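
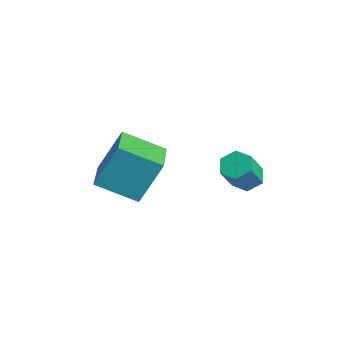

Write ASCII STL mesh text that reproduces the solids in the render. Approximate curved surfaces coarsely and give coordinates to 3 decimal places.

solid 
facet normal -0.319 0.485 -0.814
outer loop
vertex 4.224 3.895 -4.505
vertex 3.684 3.592 -4.474
vertex 3.754 4.133 -4.179
endloop
endfacet
facet normal 0.568 0.786 0.245
outer loop
vertex 4.224 3.895 -4.505
vertex 3.754 4.133 -4.179
vertex 4.675 3.212 -3.358
endloop
endfacet
facet normal 0.567 0.786 0.246
outer loop
vertex 4.675 3.212 -3.358
vertex 3.754 4.133 -4.179
vertex 4.205 3.449 -3.031
endloop
endfacet
facet normal 0.322 -0.485 0.813
outer loop
vertex 4.675 3.212 -3.358
vertex 4.205 3.449 -3.031
vertex 4.136 2.908 -3.326
endloop
endfacet
facet normal -0.321 0.485 -0.813
outer loop
vertex 3.754 4.133 -4.179
vertex 3.684 3.592 -4.474
vertex 3.214 3.829 -4.147
endloop
endfacet
facet normal -0.374 0.725 0.579
outer loop
vertex 3.754 4.133 -4.179
vertex 3.214 3.829 -4.147
vertex 4.205 3.449 -3.031
endloop
endfacet
facet normal -0.374 0.725 0.579
outer loop
vertex 4.205 3.449 -3.031
vertex 3.214 3.829 -4.147
vertex 3.665 3.146 -3.0
endloop
endfacet
facet normal 0.319 -0.485 0.814
outer loop
vertex 4.205 3.449 -3.031
vertex 3.665 3.146 -3.0
vertex 4.136 2.908 -3.326
endloop
endfacet
facet normal -0.322 0.485 -0.813
outer loop
vertex 3.214 3.829 -4.147
vertex 3.684 3.592 -4.474
vertex 3.145 3.288 -4.442
endloop
endfacet
facet normal -0.941 -0.062 0.333
outer loop
vertex 3.214 3.829 -4.147
vertex 3.145 3.288 -4.442
vertex 3.665 3.146 -3.0
endloop
endfacet
facet normal -0.941 -0.062 0.333
outer loop
vertex 3.665 3.146 -3.0
vertex 3.145 3.288 -4.442
vertex 3.596 2.605 -3.295
endloop
endfacet
facet normal 0.319 -0.485 0.814
outer loop
vertex 3.665 3.146 -3.0
vertex 3.596 2.605 -3.295
vertex 4.136 2.908 -3.326
endloop
endfacet
facet normal -0.322 0.485 -0.813
outer loop
vertex 3.145 3.288 -4.442
vertex 3.684 3.592 -4.474
vertex 3.615 3.051 -4.769
endloop
endfacet
facet normal -0.567 -0.786 -0.245
outer loop
vertex 3.145 3.288 -4.442
vertex 3.615 3.051 -4.769
vertex 3.596 2.605 -3.295
endloop
endfacet
facet normal -0.568 -0.786 -0.245
outer loop
vertex 3.596 2.605 -3.295
vertex 3.615 3.051 -4.769
vertex 4.066 2.367 -3.621
endloop
endfacet
facet normal 0.319 -0.485 0.814
outer loop
vertex 3.596 2.605 -3.295
vertex 4.066 2.367 -3.621
vertex 4.136 2.908 -3.326
endloop
endfacet
facet normal -0.319 0.485 -0.814
outer loop
vertex 3.615 3.051 -4.769
vertex 3.684 3.592 -4.474
vertex 4.155 3.354 -4.8
endloop
endfacet
facet normal 0.374 -0.725 -0.579
outer loop
vertex 3.615 3.051 -4.769
vertex 4.155 3.354 -4.8
vertex 4.066 2.367 -3.621
endloop
endfacet
facet normal 0.374 -0.725 -0.579
outer loop
vertex 4.066 2.367 -3.621
vertex 4.155 3.354 -4.8
vertex 4.606 2.671 -3.653
endloop
endfacet
facet normal 0.321 -0.485 0.813
outer loop
vertex 4.066 2.367 -3.621
vertex 4.606 2.671 -3.653
vertex 4.136 2.908 -3.326
endloop
endfacet
facet normal -0.319 0.485 -0.814
outer loop
vertex 4.155 3.354 -4.8
vertex 3.684 3.592 -4.474
vertex 4.224 3.895 -4.505
endloop
endfacet
facet normal 0.941 0.062 -0.333
outer loop
vertex 4.155 3.354 -4.8
vertex 4.224 3.895 -4.505
vertex 4.606 2.671 -3.653
endloop
endfacet
facet normal 0.941 0.062 -0.333
outer loop
vertex 4.606 2.671 -3.653
vertex 4.224 3.895 -4.505
vertex 4.675 3.212 -3.358
endloop
endfacet
facet normal 0.322 -0.485 0.813
outer loop
vertex 4.606 2.671 -3.653
vertex 4.675 3.212 -3.358
vertex 4.136 2.908 -3.326
endloop
endfacet
facet normal -0.493 -0.756 0.431
outer loop
vertex 2.518 -0.612 -2.48
vertex 1.155 0.117 -2.76
vertex 2.397 -1.467 -4.116
endloop
endfacet
facet normal 0.868 -0.464 0.178
outer loop
vertex 3.225 -0.197 -4.84
vertex 2.518 -0.612 -2.48
vertex 2.397 -1.467 -4.116
endloop
endfacet
facet normal -0.493 -0.756 0.431
outer loop
vertex 2.397 -1.467 -4.116
vertex 1.155 0.117 -2.76
vertex 1.034 -0.738 -4.396
endloop
endfacet
facet normal -0.065 -0.462 -0.885
outer loop
vertex 1.034 -0.738 -4.396
vertex 3.225 -0.197 -4.84
vertex 2.397 -1.467 -4.116
endloop
endfacet
facet normal 0.065 0.462 0.885
outer loop
vertex 2.518 -0.612 -2.48
vertex 1.983 1.387 -3.484
vertex 1.155 0.117 -2.76
endloop
endfacet
facet normal 0.868 -0.464 0.178
outer loop
vertex 3.346 0.658 -3.204
vertex 2.518 -0.612 -2.48
vertex 3.225 -0.197 -4.84
endloop
endfacet
facet normal 0.065 0.462 0.885
outer loop
vertex 3.346 0.658 -3.204
vertex 1.983 1.387 -3.484
vertex 2.518 -0.612 -2.48
endloop
endfacet
facet normal -0.868 0.464 -0.178
outer loop
vertex 1.155 0.117 -2.76
vertex 1.983 1.387 -3.484
vertex 1.034 -0.738 -4.396
endloop
endfacet
facet normal -0.065 -0.462 -0.885
outer loop
vertex 1.862 0.532 -5.12
vertex 3.225 -0.197 -4.84
vertex 1.034 -0.738 -4.396
endloop
endfacet
facet normal -0.868 0.464 -0.178
outer loop
vertex 1.034 -0.738 -4.396
vertex 1.983 1.387 -3.484
vertex 1.862 0.532 -5.12
endloop
endfacet
facet normal 0.493 0.756 -0.431
outer loop
vertex 1.862 0.532 -5.12
vertex 3.346 0.658 -3.204
vertex 3.225 -0.197 -4.84
endloop
endfacet
facet normal 0.493 0.756 -0.431
outer loop
vertex 1.983 1.387 -3.484
vertex 3.346 0.658 -3.204
vertex 1.862 0.532 -5.12
endloop
endfacet

endsolid


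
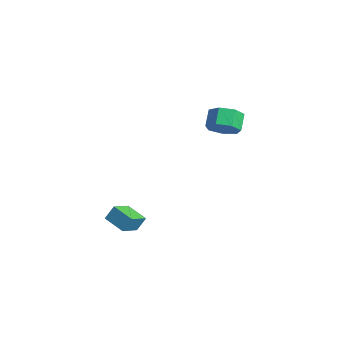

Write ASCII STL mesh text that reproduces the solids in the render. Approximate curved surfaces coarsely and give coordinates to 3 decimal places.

solid 
facet normal 0.562 -0.428 -0.707
outer loop
vertex -1.24 3.767 2.31
vertex -1.872 2.993 2.276
vertex -1.895 3.84 1.745
endloop
endfacet
facet normal 0.338 0.900 -0.276
outer loop
vertex -1.24 3.767 2.31
vertex -1.895 3.84 1.745
vertex -1.915 4.281 3.158
endloop
endfacet
facet normal 0.338 0.900 -0.276
outer loop
vertex -1.915 4.281 3.158
vertex -1.895 3.84 1.745
vertex -2.57 4.354 2.593
endloop
endfacet
facet normal -0.562 0.429 0.707
outer loop
vertex -1.915 4.281 3.158
vertex -2.57 4.354 2.593
vertex -2.548 3.507 3.124
endloop
endfacet
facet normal 0.563 -0.428 -0.707
outer loop
vertex -1.895 3.84 1.745
vertex -1.872 2.993 2.276
vertex -2.532 3.275 1.58
endloop
endfacet
facet normal -0.379 0.626 -0.681
outer loop
vertex -1.895 3.84 1.745
vertex -2.532 3.275 1.58
vertex -2.57 4.354 2.593
endloop
endfacet
facet normal -0.379 0.626 -0.681
outer loop
vertex -2.57 4.354 2.593
vertex -2.532 3.275 1.58
vertex -3.208 3.789 2.428
endloop
endfacet
facet normal -0.562 0.429 0.707
outer loop
vertex -2.57 4.354 2.593
vertex -3.208 3.789 2.428
vertex -2.548 3.507 3.124
endloop
endfacet
facet normal 0.562 -0.429 -0.707
outer loop
vertex -2.532 3.275 1.58
vertex -1.872 2.993 2.276
vertex -2.673 2.498 1.939
endloop
endfacet
facet normal -0.810 -0.118 -0.574
outer loop
vertex -2.532 3.275 1.58
vertex -2.673 2.498 1.939
vertex -3.208 3.789 2.428
endloop
endfacet
facet normal -0.811 -0.119 -0.573
outer loop
vertex -3.208 3.789 2.428
vertex -2.673 2.498 1.939
vertex -3.348 3.012 2.787
endloop
endfacet
facet normal -0.563 0.428 0.707
outer loop
vertex -3.208 3.789 2.428
vertex -3.348 3.012 2.787
vertex -2.548 3.507 3.124
endloop
endfacet
facet normal 0.562 -0.429 -0.707
outer loop
vertex -2.673 2.498 1.939
vertex -1.872 2.993 2.276
vertex -2.211 2.093 2.552
endloop
endfacet
facet normal -0.633 -0.774 -0.034
outer loop
vertex -2.673 2.498 1.939
vertex -2.211 2.093 2.552
vertex -3.348 3.012 2.787
endloop
endfacet
facet normal -0.633 -0.774 -0.034
outer loop
vertex -3.348 3.012 2.787
vertex -2.211 2.093 2.552
vertex -2.886 2.607 3.4
endloop
endfacet
facet normal -0.563 0.428 0.707
outer loop
vertex -3.348 3.012 2.787
vertex -2.886 2.607 3.4
vertex -2.548 3.507 3.124
endloop
endfacet
facet normal 0.563 -0.429 -0.707
outer loop
vertex -2.211 2.093 2.552
vertex -1.872 2.993 2.276
vertex -1.494 2.366 2.957
endloop
endfacet
facet normal 0.022 -0.847 0.531
outer loop
vertex -2.211 2.093 2.552
vertex -1.494 2.366 2.957
vertex -2.886 2.607 3.4
endloop
endfacet
facet normal 0.022 -0.847 0.531
outer loop
vertex -2.886 2.607 3.4
vertex -1.494 2.366 2.957
vertex -2.169 2.88 3.805
endloop
endfacet
facet normal -0.563 0.428 0.707
outer loop
vertex -2.886 2.607 3.4
vertex -2.169 2.88 3.805
vertex -2.548 3.507 3.124
endloop
endfacet
facet normal 0.563 -0.429 -0.707
outer loop
vertex -1.494 2.366 2.957
vertex -1.872 2.993 2.276
vertex -1.062 3.111 2.849
endloop
endfacet
facet normal 0.660 -0.282 0.696
outer loop
vertex -1.494 2.366 2.957
vertex -1.062 3.111 2.849
vertex -2.169 2.88 3.805
endloop
endfacet
facet normal 0.660 -0.283 0.696
outer loop
vertex -2.169 2.88 3.805
vertex -1.062 3.111 2.849
vertex -1.737 3.625 3.698
endloop
endfacet
facet normal -0.563 0.428 0.707
outer loop
vertex -2.169 2.88 3.805
vertex -1.737 3.625 3.698
vertex -2.548 3.507 3.124
endloop
endfacet
facet normal 0.563 -0.428 -0.707
outer loop
vertex -1.062 3.111 2.849
vertex -1.872 2.993 2.276
vertex -1.24 3.767 2.31
endloop
endfacet
facet normal 0.801 0.495 0.337
outer loop
vertex -1.062 3.111 2.849
vertex -1.24 3.767 2.31
vertex -1.737 3.625 3.698
endloop
endfacet
facet normal 0.801 0.495 0.337
outer loop
vertex -1.737 3.625 3.698
vertex -1.24 3.767 2.31
vertex -1.915 4.281 3.158
endloop
endfacet
facet normal -0.563 0.429 0.707
outer loop
vertex -1.737 3.625 3.698
vertex -1.915 4.281 3.158
vertex -2.548 3.507 3.124
endloop
endfacet
facet normal -0.482 0.791 -0.376
outer loop
vertex -0.774 -3.055 -1.815
vertex 0.423 -2.545 -2.274
vertex -0.894 -3.527 -2.654
endloop
endfacet
facet normal -0.867 -0.371 0.332
outer loop
vertex -0.243 -4.595 -2.146
vertex -0.774 -3.055 -1.815
vertex -0.894 -3.527 -2.654
endloop
endfacet
facet normal -0.482 0.791 -0.376
outer loop
vertex -0.894 -3.527 -2.654
vertex 0.423 -2.545 -2.274
vertex 0.303 -3.017 -3.113
endloop
endfacet
facet normal -0.124 -0.487 -0.865
outer loop
vertex 0.303 -3.017 -3.113
vertex -0.243 -4.595 -2.146
vertex -0.894 -3.527 -2.654
endloop
endfacet
facet normal 0.124 0.487 0.865
outer loop
vertex -0.774 -3.055 -1.815
vertex 1.074 -3.613 -1.766
vertex 0.423 -2.545 -2.274
endloop
endfacet
facet normal -0.867 -0.371 0.332
outer loop
vertex -0.123 -4.123 -1.307
vertex -0.774 -3.055 -1.815
vertex -0.243 -4.595 -2.146
endloop
endfacet
facet normal 0.124 0.487 0.865
outer loop
vertex -0.123 -4.123 -1.307
vertex 1.074 -3.613 -1.766
vertex -0.774 -3.055 -1.815
endloop
endfacet
facet normal 0.867 0.371 -0.332
outer loop
vertex 0.423 -2.545 -2.274
vertex 1.074 -3.613 -1.766
vertex 0.303 -3.017 -3.113
endloop
endfacet
facet normal -0.124 -0.487 -0.865
outer loop
vertex 0.954 -4.085 -2.605
vertex -0.243 -4.595 -2.146
vertex 0.303 -3.017 -3.113
endloop
endfacet
facet normal 0.867 0.371 -0.332
outer loop
vertex 0.303 -3.017 -3.113
vertex 1.074 -3.613 -1.766
vertex 0.954 -4.085 -2.605
endloop
endfacet
facet normal 0.482 -0.791 0.376
outer loop
vertex 0.954 -4.085 -2.605
vertex -0.123 -4.123 -1.307
vertex -0.243 -4.595 -2.146
endloop
endfacet
facet normal 0.482 -0.791 0.376
outer loop
vertex 1.074 -3.613 -1.766
vertex -0.123 -4.123 -1.307
vertex 0.954 -4.085 -2.605
endloop
endfacet

endsolid


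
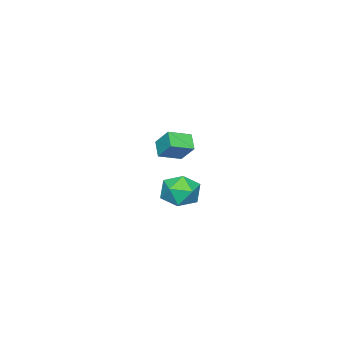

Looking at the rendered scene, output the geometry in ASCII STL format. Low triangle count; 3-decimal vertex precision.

solid 
facet normal -0.804 0.510 -0.307
outer loop
vertex -4.081 -3.358 -4.161
vertex -3.871 -2.368 -3.067
vertex -3.41 -2.723 -4.864
endloop
endfacet
facet normal -0.141 -0.664 -0.734
outer loop
vertex -2.229 -3.472 -4.413
vertex -4.081 -3.358 -4.161
vertex -3.41 -2.723 -4.864
endloop
endfacet
facet normal -0.804 0.509 -0.307
outer loop
vertex -3.41 -2.723 -4.864
vertex -3.871 -2.368 -3.067
vertex -3.201 -1.733 -3.77
endloop
endfacet
facet normal 0.578 0.547 -0.605
outer loop
vertex -3.201 -1.733 -3.77
vertex -2.229 -3.472 -4.413
vertex -3.41 -2.723 -4.864
endloop
endfacet
facet normal -0.578 -0.547 0.606
outer loop
vertex -4.081 -3.358 -4.161
vertex -2.69 -3.117 -2.616
vertex -3.871 -2.368 -3.067
endloop
endfacet
facet normal -0.141 -0.664 -0.734
outer loop
vertex -2.899 -4.107 -3.71
vertex -4.081 -3.358 -4.161
vertex -2.229 -3.472 -4.413
endloop
endfacet
facet normal -0.578 -0.547 0.606
outer loop
vertex -2.899 -4.107 -3.71
vertex -2.69 -3.117 -2.616
vertex -4.081 -3.358 -4.161
endloop
endfacet
facet normal 0.141 0.664 0.734
outer loop
vertex -3.871 -2.368 -3.067
vertex -2.69 -3.117 -2.616
vertex -3.201 -1.733 -3.77
endloop
endfacet
facet normal 0.578 0.547 -0.606
outer loop
vertex -2.019 -2.482 -3.319
vertex -2.229 -3.472 -4.413
vertex -3.201 -1.733 -3.77
endloop
endfacet
facet normal 0.141 0.664 0.734
outer loop
vertex -3.201 -1.733 -3.77
vertex -2.69 -3.117 -2.616
vertex -2.019 -2.482 -3.319
endloop
endfacet
facet normal 0.804 -0.509 0.306
outer loop
vertex -2.019 -2.482 -3.319
vertex -2.899 -4.107 -3.71
vertex -2.229 -3.472 -4.413
endloop
endfacet
facet normal 0.804 -0.509 0.307
outer loop
vertex -2.69 -3.117 -2.616
vertex -2.899 -4.107 -3.71
vertex -2.019 -2.482 -3.319
endloop
endfacet
facet normal 0.490 0.424 0.761
outer loop
vertex 4.13 2.989 -2.874
vertex 3.733 2.169 -2.161
vertex 4.734 2.015 -2.72
endloop
endfacet
facet normal 0.831 0.538 0.144
outer loop
vertex 4.13 2.989 -2.874
vertex 4.734 2.015 -2.72
vertex 4.625 2.466 -3.779
endloop
endfacet
facet normal 0.382 0.875 -0.297
outer loop
vertex 4.13 2.989 -2.874
vertex 4.625 2.466 -3.779
vertex 3.557 2.9 -3.875
endloop
endfacet
facet normal -0.235 0.971 0.048
outer loop
vertex 4.13 2.989 -2.874
vertex 3.557 2.9 -3.875
vertex 3.006 2.717 -2.874
endloop
endfacet
facet normal -0.167 0.692 0.702
outer loop
vertex 4.13 2.989 -2.874
vertex 3.006 2.717 -2.874
vertex 3.733 2.169 -2.161
endloop
endfacet
facet normal 0.985 -0.098 -0.143
outer loop
vertex 4.625 2.466 -3.779
vertex 4.734 2.015 -2.72
vertex 4.534 1.323 -3.626
endloop
endfacet
facet normal 0.435 -0.280 0.856
outer loop
vertex 4.734 2.015 -2.72
vertex 3.733 2.169 -2.161
vertex 3.983 1.14 -2.625
endloop
endfacet
facet normal -0.631 0.152 0.761
outer loop
vertex 3.733 2.169 -2.161
vertex 3.006 2.717 -2.874
vertex 2.915 1.574 -2.721
endloop
endfacet
facet normal -0.740 0.603 -0.297
outer loop
vertex 3.006 2.717 -2.874
vertex 3.557 2.9 -3.875
vertex 2.806 2.025 -3.78
endloop
endfacet
facet normal 0.259 0.449 -0.855
outer loop
vertex 3.557 2.9 -3.875
vertex 4.625 2.466 -3.779
vertex 3.807 1.871 -4.339
endloop
endfacet
facet normal 0.235 -0.971 -0.048
outer loop
vertex 3.41 1.051 -3.626
vertex 4.534 1.323 -3.626
vertex 3.983 1.14 -2.625
endloop
endfacet
facet normal -0.382 -0.875 0.297
outer loop
vertex 3.41 1.051 -3.626
vertex 3.983 1.14 -2.625
vertex 2.915 1.574 -2.721
endloop
endfacet
facet normal -0.831 -0.538 -0.144
outer loop
vertex 3.41 1.051 -3.626
vertex 2.915 1.574 -2.721
vertex 2.806 2.025 -3.78
endloop
endfacet
facet normal -0.490 -0.424 -0.761
outer loop
vertex 3.41 1.051 -3.626
vertex 2.806 2.025 -3.78
vertex 3.807 1.871 -4.339
endloop
endfacet
facet normal 0.167 -0.692 -0.702
outer loop
vertex 3.41 1.051 -3.626
vertex 3.807 1.871 -4.339
vertex 4.534 1.323 -3.626
endloop
endfacet
facet normal 0.740 -0.603 0.297
outer loop
vertex 3.983 1.14 -2.625
vertex 4.534 1.323 -3.626
vertex 4.734 2.015 -2.72
endloop
endfacet
facet normal -0.259 -0.449 0.855
outer loop
vertex 2.915 1.574 -2.721
vertex 3.983 1.14 -2.625
vertex 3.733 2.169 -2.161
endloop
endfacet
facet normal -0.985 0.098 0.143
outer loop
vertex 2.806 2.025 -3.78
vertex 2.915 1.574 -2.721
vertex 3.006 2.717 -2.874
endloop
endfacet
facet normal -0.435 0.280 -0.856
outer loop
vertex 3.807 1.871 -4.339
vertex 2.806 2.025 -3.78
vertex 3.557 2.9 -3.875
endloop
endfacet
facet normal 0.631 -0.152 -0.761
outer loop
vertex 4.534 1.323 -3.626
vertex 3.807 1.871 -4.339
vertex 4.625 2.466 -3.779
endloop
endfacet

endsolid


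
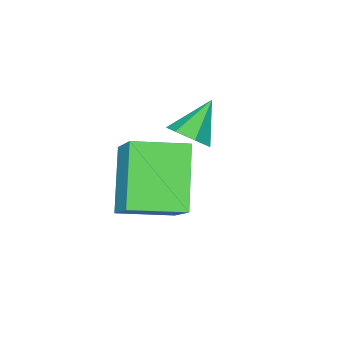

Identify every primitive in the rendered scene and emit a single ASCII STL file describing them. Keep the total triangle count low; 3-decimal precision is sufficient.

solid 
facet normal 0.740 0.272 -0.616
outer loop
vertex 0.101 2.152 -1.535
vertex -0.264 2.641 -1.758
vertex 0.152 2.641 -1.258
endloop
endfacet
facet normal 0.293 -0.494 0.818
outer loop
vertex 0.101 2.152 -1.535
vertex 0.152 2.641 -1.258
vertex -1.196 2.299 -0.982
endloop
endfacet
facet normal 0.740 0.272 -0.615
outer loop
vertex 0.152 2.641 -1.258
vertex -0.264 2.641 -1.758
vertex -0.111 3.13 -1.358
endloop
endfacet
facet normal 0.129 0.265 0.956
outer loop
vertex 0.152 2.641 -1.258
vertex -0.111 3.13 -1.358
vertex -1.196 2.299 -0.982
endloop
endfacet
facet normal 0.740 0.272 -0.615
outer loop
vertex -0.111 3.13 -1.358
vertex -0.264 2.641 -1.758
vertex -0.489 3.251 -1.759
endloop
endfacet
facet normal -0.367 0.736 0.568
outer loop
vertex -0.111 3.13 -1.358
vertex -0.489 3.251 -1.759
vertex -1.196 2.299 -0.982
endloop
endfacet
facet normal 0.739 0.272 -0.616
outer loop
vertex -0.489 3.251 -1.759
vertex -0.264 2.641 -1.758
vertex -0.698 2.913 -2.159
endloop
endfacet
facet normal -0.821 0.568 -0.051
outer loop
vertex -0.489 3.251 -1.759
vertex -0.698 2.913 -2.159
vertex -1.196 2.299 -0.982
endloop
endfacet
facet normal 0.739 0.272 -0.616
outer loop
vertex -0.698 2.913 -2.159
vertex -0.264 2.641 -1.758
vertex -0.58 2.37 -2.257
endloop
endfacet
facet normal -0.892 -0.115 -0.437
outer loop
vertex -0.698 2.913 -2.159
vertex -0.58 2.37 -2.257
vertex -1.196 2.299 -0.982
endloop
endfacet
facet normal 0.739 0.272 -0.616
outer loop
vertex -0.58 2.37 -2.257
vertex -0.264 2.641 -1.758
vertex -0.224 2.032 -1.979
endloop
endfacet
facet normal -0.525 -0.798 -0.298
outer loop
vertex -0.58 2.37 -2.257
vertex -0.224 2.032 -1.979
vertex -1.196 2.299 -0.982
endloop
endfacet
facet normal 0.740 0.272 -0.615
outer loop
vertex -0.224 2.032 -1.979
vertex -0.264 2.641 -1.758
vertex 0.101 2.152 -1.535
endloop
endfacet
facet normal 0.001 -0.966 0.260
outer loop
vertex -0.224 2.032 -1.979
vertex 0.101 2.152 -1.535
vertex -1.196 2.299 -0.982
endloop
endfacet
facet normal -0.858 0.493 -0.144
outer loop
vertex 0.259 2.903 -1.734
vertex 0.729 4.205 -0.076
vertex 1.144 4.095 -2.921
endloop
endfacet
facet normal -0.217 -0.603 -0.768
outer loop
vertex 2.431 3.355 -2.704
vertex 0.259 2.903 -1.734
vertex 1.144 4.095 -2.921
endloop
endfacet
facet normal -0.858 0.493 -0.144
outer loop
vertex 1.144 4.095 -2.921
vertex 0.729 4.205 -0.076
vertex 1.614 5.397 -1.262
endloop
endfacet
facet normal 0.466 0.627 -0.624
outer loop
vertex 1.614 5.397 -1.262
vertex 2.431 3.355 -2.704
vertex 1.144 4.095 -2.921
endloop
endfacet
facet normal -0.466 -0.627 0.624
outer loop
vertex 0.259 2.903 -1.734
vertex 2.016 3.465 0.141
vertex 0.729 4.205 -0.076
endloop
endfacet
facet normal -0.218 -0.603 -0.768
outer loop
vertex 1.546 2.163 -1.518
vertex 0.259 2.903 -1.734
vertex 2.431 3.355 -2.704
endloop
endfacet
facet normal -0.466 -0.627 0.624
outer loop
vertex 1.546 2.163 -1.518
vertex 2.016 3.465 0.141
vertex 0.259 2.903 -1.734
endloop
endfacet
facet normal 0.217 0.603 0.768
outer loop
vertex 0.729 4.205 -0.076
vertex 2.016 3.465 0.141
vertex 1.614 5.397 -1.262
endloop
endfacet
facet normal 0.465 0.627 -0.624
outer loop
vertex 2.901 4.657 -1.046
vertex 2.431 3.355 -2.704
vertex 1.614 5.397 -1.262
endloop
endfacet
facet normal 0.218 0.603 0.768
outer loop
vertex 1.614 5.397 -1.262
vertex 2.016 3.465 0.141
vertex 2.901 4.657 -1.046
endloop
endfacet
facet normal 0.858 -0.493 0.144
outer loop
vertex 2.901 4.657 -1.046
vertex 1.546 2.163 -1.518
vertex 2.431 3.355 -2.704
endloop
endfacet
facet normal 0.858 -0.493 0.144
outer loop
vertex 2.016 3.465 0.141
vertex 1.546 2.163 -1.518
vertex 2.901 4.657 -1.046
endloop
endfacet

endsolid


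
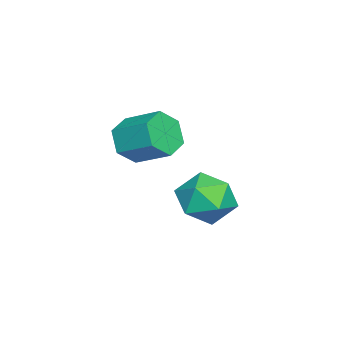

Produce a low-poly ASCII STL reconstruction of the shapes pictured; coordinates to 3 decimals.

solid 
facet normal -0.880 -0.193 0.434
outer loop
vertex -0.866 3.281 -3.619
vertex -0.81 2.507 -3.849
vertex -0.509 2.74 -3.135
endloop
endfacet
facet normal -0.539 0.336 0.773
outer loop
vertex -0.866 3.281 -3.619
vertex -0.509 2.74 -3.135
vertex -0.184 3.475 -3.228
endloop
endfacet
facet normal -0.417 0.857 0.302
outer loop
vertex -0.866 3.281 -3.619
vertex -0.184 3.475 -3.228
vertex -0.286 3.697 -4.0
endloop
endfacet
facet normal -0.683 0.653 -0.328
outer loop
vertex -0.866 3.281 -3.619
vertex -0.286 3.697 -4.0
vertex -0.673 3.099 -4.384
endloop
endfacet
facet normal -0.969 0.003 -0.245
outer loop
vertex -0.866 3.281 -3.619
vertex -0.673 3.099 -4.384
vertex -0.81 2.507 -3.849
endloop
endfacet
facet normal 0.092 0.085 0.992
outer loop
vertex -0.184 3.475 -3.228
vertex -0.509 2.74 -3.135
vertex 0.293 2.821 -3.216
endloop
endfacet
facet normal -0.460 -0.769 0.445
outer loop
vertex -0.509 2.74 -3.135
vertex -0.81 2.507 -3.849
vertex -0.094 2.223 -3.6
endloop
endfacet
facet normal -0.604 -0.453 -0.656
outer loop
vertex -0.81 2.507 -3.849
vertex -0.673 3.099 -4.384
vertex -0.196 2.445 -4.372
endloop
endfacet
facet normal -0.140 0.598 -0.789
outer loop
vertex -0.673 3.099 -4.384
vertex -0.286 3.697 -4.0
vertex 0.129 3.18 -4.465
endloop
endfacet
facet normal 0.289 0.930 0.229
outer loop
vertex -0.286 3.697 -4.0
vertex -0.184 3.475 -3.228
vertex 0.43 3.413 -3.751
endloop
endfacet
facet normal 0.683 -0.653 0.328
outer loop
vertex 0.486 2.639 -3.981
vertex 0.293 2.821 -3.216
vertex -0.094 2.223 -3.6
endloop
endfacet
facet normal 0.417 -0.857 -0.302
outer loop
vertex 0.486 2.639 -3.981
vertex -0.094 2.223 -3.6
vertex -0.196 2.445 -4.372
endloop
endfacet
facet normal 0.539 -0.336 -0.773
outer loop
vertex 0.486 2.639 -3.981
vertex -0.196 2.445 -4.372
vertex 0.129 3.18 -4.465
endloop
endfacet
facet normal 0.880 0.193 -0.434
outer loop
vertex 0.486 2.639 -3.981
vertex 0.129 3.18 -4.465
vertex 0.43 3.413 -3.751
endloop
endfacet
facet normal 0.969 -0.003 0.245
outer loop
vertex 0.486 2.639 -3.981
vertex 0.43 3.413 -3.751
vertex 0.293 2.821 -3.216
endloop
endfacet
facet normal 0.140 -0.598 0.789
outer loop
vertex -0.094 2.223 -3.6
vertex 0.293 2.821 -3.216
vertex -0.509 2.74 -3.135
endloop
endfacet
facet normal -0.289 -0.930 -0.229
outer loop
vertex -0.196 2.445 -4.372
vertex -0.094 2.223 -3.6
vertex -0.81 2.507 -3.849
endloop
endfacet
facet normal -0.092 -0.085 -0.992
outer loop
vertex 0.129 3.18 -4.465
vertex -0.196 2.445 -4.372
vertex -0.673 3.099 -4.384
endloop
endfacet
facet normal 0.460 0.769 -0.445
outer loop
vertex 0.43 3.413 -3.751
vertex 0.129 3.18 -4.465
vertex -0.286 3.697 -4.0
endloop
endfacet
facet normal 0.604 0.453 0.656
outer loop
vertex 0.293 2.821 -3.216
vertex 0.43 3.413 -3.751
vertex -0.184 3.475 -3.228
endloop
endfacet
facet normal -0.261 -0.847 -0.464
outer loop
vertex 0.93 1.609 -2.227
vertex 0.643 1.405 -1.693
vertex 0.313 1.743 -2.125
endloop
endfacet
facet normal -0.038 0.488 -0.872
outer loop
vertex 0.93 1.609 -2.227
vertex 0.313 1.743 -2.125
vertex 1.205 2.498 -1.741
endloop
endfacet
facet normal -0.037 0.488 -0.872
outer loop
vertex 1.205 2.498 -1.741
vertex 0.313 1.743 -2.125
vertex 0.587 2.633 -1.639
endloop
endfacet
facet normal 0.261 0.847 0.463
outer loop
vertex 1.205 2.498 -1.741
vertex 0.587 2.633 -1.639
vertex 0.917 2.295 -1.207
endloop
endfacet
facet normal -0.262 -0.847 -0.463
outer loop
vertex 0.313 1.743 -2.125
vertex 0.643 1.405 -1.693
vertex 0.026 1.54 -1.591
endloop
endfacet
facet normal -0.855 0.426 -0.298
outer loop
vertex 0.313 1.743 -2.125
vertex 0.026 1.54 -1.591
vertex 0.587 2.633 -1.639
endloop
endfacet
facet normal -0.855 0.426 -0.297
outer loop
vertex 0.587 2.633 -1.639
vertex 0.026 1.54 -1.591
vertex 0.3 2.429 -1.105
endloop
endfacet
facet normal 0.261 0.847 0.464
outer loop
vertex 0.587 2.633 -1.639
vertex 0.3 2.429 -1.105
vertex 0.917 2.295 -1.207
endloop
endfacet
facet normal -0.262 -0.847 -0.463
outer loop
vertex 0.026 1.54 -1.591
vertex 0.643 1.405 -1.693
vertex 0.355 1.202 -1.159
endloop
endfacet
facet normal -0.817 -0.062 0.574
outer loop
vertex 0.026 1.54 -1.591
vertex 0.355 1.202 -1.159
vertex 0.3 2.429 -1.105
endloop
endfacet
facet normal -0.816 -0.062 0.575
outer loop
vertex 0.3 2.429 -1.105
vertex 0.355 1.202 -1.159
vertex 0.63 2.091 -0.673
endloop
endfacet
facet normal 0.261 0.847 0.464
outer loop
vertex 0.3 2.429 -1.105
vertex 0.63 2.091 -0.673
vertex 0.917 2.295 -1.207
endloop
endfacet
facet normal -0.261 -0.847 -0.463
outer loop
vertex 0.355 1.202 -1.159
vertex 0.643 1.405 -1.693
vertex 0.973 1.067 -1.261
endloop
endfacet
facet normal 0.037 -0.488 0.872
outer loop
vertex 0.355 1.202 -1.159
vertex 0.973 1.067 -1.261
vertex 0.63 2.091 -0.673
endloop
endfacet
facet normal 0.038 -0.488 0.872
outer loop
vertex 0.63 2.091 -0.673
vertex 0.973 1.067 -1.261
vertex 1.247 1.957 -0.775
endloop
endfacet
facet normal 0.261 0.847 0.464
outer loop
vertex 0.63 2.091 -0.673
vertex 1.247 1.957 -0.775
vertex 0.917 2.295 -1.207
endloop
endfacet
facet normal -0.261 -0.847 -0.464
outer loop
vertex 0.973 1.067 -1.261
vertex 0.643 1.405 -1.693
vertex 1.26 1.271 -1.795
endloop
endfacet
facet normal 0.855 -0.425 0.297
outer loop
vertex 0.973 1.067 -1.261
vertex 1.26 1.271 -1.795
vertex 1.247 1.957 -0.775
endloop
endfacet
facet normal 0.855 -0.426 0.297
outer loop
vertex 1.247 1.957 -0.775
vertex 1.26 1.271 -1.795
vertex 1.534 2.16 -1.309
endloop
endfacet
facet normal 0.262 0.847 0.463
outer loop
vertex 1.247 1.957 -0.775
vertex 1.534 2.16 -1.309
vertex 0.917 2.295 -1.207
endloop
endfacet
facet normal -0.261 -0.847 -0.464
outer loop
vertex 1.26 1.271 -1.795
vertex 0.643 1.405 -1.693
vertex 0.93 1.609 -2.227
endloop
endfacet
facet normal 0.816 0.063 -0.574
outer loop
vertex 1.26 1.271 -1.795
vertex 0.93 1.609 -2.227
vertex 1.534 2.16 -1.309
endloop
endfacet
facet normal 0.817 0.061 -0.574
outer loop
vertex 1.534 2.16 -1.309
vertex 0.93 1.609 -2.227
vertex 1.205 2.498 -1.741
endloop
endfacet
facet normal 0.262 0.847 0.463
outer loop
vertex 1.534 2.16 -1.309
vertex 1.205 2.498 -1.741
vertex 0.917 2.295 -1.207
endloop
endfacet

endsolid


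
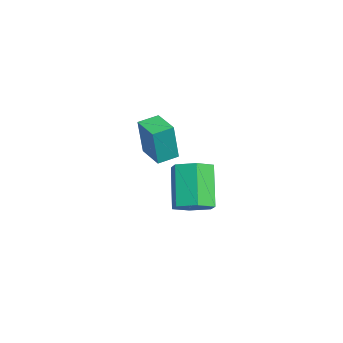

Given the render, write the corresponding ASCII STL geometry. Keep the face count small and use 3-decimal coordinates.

solid 
facet normal 0.630 -0.045 -0.776
outer loop
vertex 5.341 1.053 1.732
vertex 4.62 0.961 1.152
vertex 4.941 1.808 1.363
endloop
endfacet
facet normal 0.648 0.583 0.491
outer loop
vertex 5.341 1.053 1.732
vertex 4.941 1.808 1.363
vertex 3.982 1.152 3.408
endloop
endfacet
facet normal 0.647 0.584 0.491
outer loop
vertex 3.982 1.152 3.408
vertex 4.941 1.808 1.363
vertex 3.581 1.906 3.039
endloop
endfacet
facet normal -0.629 0.045 0.776
outer loop
vertex 3.982 1.152 3.408
vertex 3.581 1.906 3.039
vertex 3.26 1.059 2.828
endloop
endfacet
facet normal 0.630 -0.045 -0.776
outer loop
vertex 4.941 1.808 1.363
vertex 4.62 0.961 1.152
vertex 4.22 1.715 0.783
endloop
endfacet
facet normal -0.049 0.994 -0.098
outer loop
vertex 4.941 1.808 1.363
vertex 4.22 1.715 0.783
vertex 3.581 1.906 3.039
endloop
endfacet
facet normal -0.049 0.994 -0.098
outer loop
vertex 3.581 1.906 3.039
vertex 4.22 1.715 0.783
vertex 2.86 1.813 2.459
endloop
endfacet
facet normal -0.630 0.045 0.776
outer loop
vertex 3.581 1.906 3.039
vertex 2.86 1.813 2.459
vertex 3.26 1.059 2.828
endloop
endfacet
facet normal 0.629 -0.046 -0.776
outer loop
vertex 4.22 1.715 0.783
vertex 4.62 0.961 1.152
vertex 3.898 0.868 0.572
endloop
endfacet
facet normal -0.696 0.411 -0.589
outer loop
vertex 4.22 1.715 0.783
vertex 3.898 0.868 0.572
vertex 2.86 1.813 2.459
endloop
endfacet
facet normal -0.696 0.411 -0.589
outer loop
vertex 2.86 1.813 2.459
vertex 3.898 0.868 0.572
vertex 2.539 0.967 2.248
endloop
endfacet
facet normal -0.630 0.045 0.776
outer loop
vertex 2.86 1.813 2.459
vertex 2.539 0.967 2.248
vertex 3.26 1.059 2.828
endloop
endfacet
facet normal 0.629 -0.045 -0.776
outer loop
vertex 3.898 0.868 0.572
vertex 4.62 0.961 1.152
vertex 4.299 0.114 0.941
endloop
endfacet
facet normal -0.647 -0.584 -0.490
outer loop
vertex 3.898 0.868 0.572
vertex 4.299 0.114 0.941
vertex 2.539 0.967 2.248
endloop
endfacet
facet normal -0.647 -0.583 -0.491
outer loop
vertex 2.539 0.967 2.248
vertex 4.299 0.114 0.941
vertex 2.939 0.212 2.617
endloop
endfacet
facet normal -0.630 0.045 0.776
outer loop
vertex 2.539 0.967 2.248
vertex 2.939 0.212 2.617
vertex 3.26 1.059 2.828
endloop
endfacet
facet normal 0.630 -0.045 -0.776
outer loop
vertex 4.299 0.114 0.941
vertex 4.62 0.961 1.152
vertex 5.02 0.207 1.521
endloop
endfacet
facet normal 0.049 -0.994 0.098
outer loop
vertex 4.299 0.114 0.941
vertex 5.02 0.207 1.521
vertex 2.939 0.212 2.617
endloop
endfacet
facet normal 0.049 -0.994 0.098
outer loop
vertex 2.939 0.212 2.617
vertex 5.02 0.207 1.521
vertex 3.66 0.305 3.197
endloop
endfacet
facet normal -0.630 0.045 0.776
outer loop
vertex 2.939 0.212 2.617
vertex 3.66 0.305 3.197
vertex 3.26 1.059 2.828
endloop
endfacet
facet normal 0.630 -0.045 -0.776
outer loop
vertex 5.02 0.207 1.521
vertex 4.62 0.961 1.152
vertex 5.341 1.053 1.732
endloop
endfacet
facet normal 0.696 -0.411 0.589
outer loop
vertex 5.02 0.207 1.521
vertex 5.341 1.053 1.732
vertex 3.66 0.305 3.197
endloop
endfacet
facet normal 0.696 -0.411 0.589
outer loop
vertex 3.66 0.305 3.197
vertex 5.341 1.053 1.732
vertex 3.982 1.152 3.408
endloop
endfacet
facet normal -0.629 0.046 0.776
outer loop
vertex 3.66 0.305 3.197
vertex 3.982 1.152 3.408
vertex 3.26 1.059 2.828
endloop
endfacet
facet normal -0.919 -0.385 0.081
outer loop
vertex -1.027 -0.83 3.277
vertex -1.406 0.111 3.45
vertex -1.302 -0.583 1.322
endloop
endfacet
facet normal 0.369 -0.914 -0.167
outer loop
vertex -0.034 -0.051 1.21
vertex -1.027 -0.83 3.277
vertex -1.302 -0.583 1.322
endloop
endfacet
facet normal -0.919 -0.386 0.081
outer loop
vertex -1.302 -0.583 1.322
vertex -1.406 0.111 3.45
vertex -1.682 0.359 1.495
endloop
endfacet
facet normal -0.139 0.124 -0.982
outer loop
vertex -1.682 0.359 1.495
vertex -0.034 -0.051 1.21
vertex -1.302 -0.583 1.322
endloop
endfacet
facet normal 0.139 -0.125 0.982
outer loop
vertex -1.027 -0.83 3.277
vertex -0.138 0.643 3.338
vertex -1.406 0.111 3.45
endloop
endfacet
facet normal 0.368 -0.915 -0.168
outer loop
vertex 0.242 -0.299 3.165
vertex -1.027 -0.83 3.277
vertex -0.034 -0.051 1.21
endloop
endfacet
facet normal 0.139 -0.124 0.982
outer loop
vertex 0.242 -0.299 3.165
vertex -0.138 0.643 3.338
vertex -1.027 -0.83 3.277
endloop
endfacet
facet normal -0.369 0.914 0.168
outer loop
vertex -1.406 0.111 3.45
vertex -0.138 0.643 3.338
vertex -1.682 0.359 1.495
endloop
endfacet
facet normal -0.139 0.125 -0.982
outer loop
vertex -0.413 0.89 1.383
vertex -0.034 -0.051 1.21
vertex -1.682 0.359 1.495
endloop
endfacet
facet normal -0.368 0.915 0.167
outer loop
vertex -1.682 0.359 1.495
vertex -0.138 0.643 3.338
vertex -0.413 0.89 1.383
endloop
endfacet
facet normal 0.919 0.385 -0.081
outer loop
vertex -0.413 0.89 1.383
vertex 0.242 -0.299 3.165
vertex -0.034 -0.051 1.21
endloop
endfacet
facet normal 0.919 0.386 -0.081
outer loop
vertex -0.138 0.643 3.338
vertex 0.242 -0.299 3.165
vertex -0.413 0.89 1.383
endloop
endfacet

endsolid


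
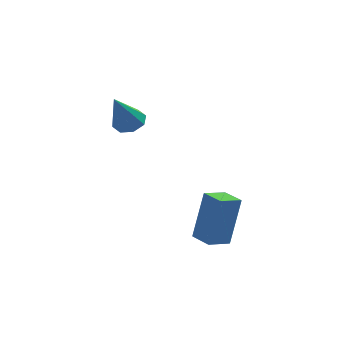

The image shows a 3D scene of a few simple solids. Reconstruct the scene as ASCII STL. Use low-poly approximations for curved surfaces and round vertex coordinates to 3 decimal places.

solid 
facet normal -0.807 -0.520 0.282
outer loop
vertex 1.562 -0.041 -2.541
vertex 1.057 0.715 -2.592
vertex 1.162 -0.433 -4.409
endloop
endfacet
facet normal 0.555 -0.830 0.055
outer loop
vertex 1.903 0.045 -4.668
vertex 1.562 -0.041 -2.541
vertex 1.162 -0.433 -4.409
endloop
endfacet
facet normal -0.806 -0.520 0.282
outer loop
vertex 1.162 -0.433 -4.409
vertex 1.057 0.715 -2.592
vertex 0.657 0.322 -4.459
endloop
endfacet
facet normal -0.205 -0.201 -0.958
outer loop
vertex 0.657 0.322 -4.459
vertex 1.903 0.045 -4.668
vertex 1.162 -0.433 -4.409
endloop
endfacet
facet normal 0.205 0.201 0.958
outer loop
vertex 1.562 -0.041 -2.541
vertex 1.798 1.193 -2.851
vertex 1.057 0.715 -2.592
endloop
endfacet
facet normal 0.556 -0.830 0.056
outer loop
vertex 2.303 0.438 -2.801
vertex 1.562 -0.041 -2.541
vertex 1.903 0.045 -4.668
endloop
endfacet
facet normal 0.206 0.201 0.958
outer loop
vertex 2.303 0.438 -2.801
vertex 1.798 1.193 -2.851
vertex 1.562 -0.041 -2.541
endloop
endfacet
facet normal -0.555 0.830 -0.056
outer loop
vertex 1.057 0.715 -2.592
vertex 1.798 1.193 -2.851
vertex 0.657 0.322 -4.459
endloop
endfacet
facet normal -0.206 -0.202 -0.958
outer loop
vertex 1.398 0.801 -4.719
vertex 1.903 0.045 -4.668
vertex 0.657 0.322 -4.459
endloop
endfacet
facet normal -0.556 0.830 -0.055
outer loop
vertex 0.657 0.322 -4.459
vertex 1.798 1.193 -2.851
vertex 1.398 0.801 -4.719
endloop
endfacet
facet normal 0.806 0.520 -0.282
outer loop
vertex 1.398 0.801 -4.719
vertex 2.303 0.438 -2.801
vertex 1.903 0.045 -4.668
endloop
endfacet
facet normal 0.806 0.520 -0.282
outer loop
vertex 1.798 1.193 -2.851
vertex 2.303 0.438 -2.801
vertex 1.398 0.801 -4.719
endloop
endfacet
facet normal 0.307 0.405 -0.861
outer loop
vertex -1.09 3.769 -0.134
vertex -1.404 3.326 -0.454
vertex -1.543 3.9 -0.234
endloop
endfacet
facet normal 0.040 0.689 0.723
outer loop
vertex -1.09 3.769 -0.134
vertex -1.543 3.9 -0.234
vertex -1.916 2.654 0.974
endloop
endfacet
facet normal 0.309 0.405 -0.861
outer loop
vertex -1.543 3.9 -0.234
vertex -1.404 3.326 -0.454
vertex -1.915 3.695 -0.464
endloop
endfacet
facet normal -0.629 0.630 0.456
outer loop
vertex -1.543 3.9 -0.234
vertex -1.915 3.695 -0.464
vertex -1.916 2.654 0.974
endloop
endfacet
facet normal 0.309 0.405 -0.860
outer loop
vertex -1.915 3.695 -0.464
vertex -1.404 3.326 -0.454
vertex -1.987 3.274 -0.688
endloop
endfacet
facet normal -0.989 0.122 0.088
outer loop
vertex -1.915 3.695 -0.464
vertex -1.987 3.274 -0.688
vertex -1.916 2.654 0.974
endloop
endfacet
facet normal 0.309 0.405 -0.860
outer loop
vertex -1.987 3.274 -0.688
vertex -1.404 3.326 -0.454
vertex -1.718 2.884 -0.775
endloop
endfacet
facet normal -0.829 -0.535 -0.164
outer loop
vertex -1.987 3.274 -0.688
vertex -1.718 2.884 -0.775
vertex -1.916 2.654 0.974
endloop
endfacet
facet normal 0.307 0.406 -0.860
outer loop
vertex -1.718 2.884 -0.775
vertex -1.404 3.326 -0.454
vertex -1.265 2.753 -0.675
endloop
endfacet
facet normal -0.243 -0.958 -0.153
outer loop
vertex -1.718 2.884 -0.775
vertex -1.265 2.753 -0.675
vertex -1.916 2.654 0.974
endloop
endfacet
facet normal 0.308 0.406 -0.860
outer loop
vertex -1.265 2.753 -0.675
vertex -1.404 3.326 -0.454
vertex -0.893 2.958 -0.445
endloop
endfacet
facet normal 0.425 -0.898 0.114
outer loop
vertex -1.265 2.753 -0.675
vertex -0.893 2.958 -0.445
vertex -1.916 2.654 0.974
endloop
endfacet
facet normal 0.308 0.406 -0.860
outer loop
vertex -0.893 2.958 -0.445
vertex -1.404 3.326 -0.454
vertex -0.821 3.378 -0.221
endloop
endfacet
facet normal 0.784 -0.391 0.482
outer loop
vertex -0.893 2.958 -0.445
vertex -0.821 3.378 -0.221
vertex -1.916 2.654 0.974
endloop
endfacet
facet normal 0.308 0.404 -0.861
outer loop
vertex -0.821 3.378 -0.221
vertex -1.404 3.326 -0.454
vertex -1.09 3.769 -0.134
endloop
endfacet
facet normal 0.625 0.267 0.734
outer loop
vertex -0.821 3.378 -0.221
vertex -1.09 3.769 -0.134
vertex -1.916 2.654 0.974
endloop
endfacet

endsolid


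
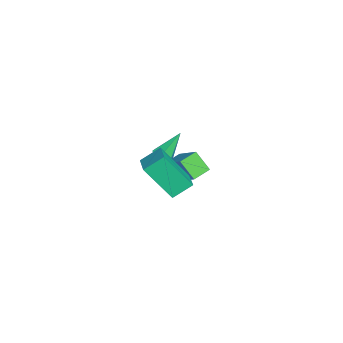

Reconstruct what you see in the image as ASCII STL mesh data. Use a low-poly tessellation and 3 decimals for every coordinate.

solid 
facet normal -0.694 -0.418 -0.586
outer loop
vertex -4.142 2.692 -1.183
vertex -4.8 3.447 -0.942
vertex -3.72 3.374 -2.168
endloop
endfacet
facet normal 0.639 -0.733 -0.234
outer loop
vertex -2.36 4.193 -1.018
vertex -4.142 2.692 -1.183
vertex -3.72 3.374 -2.168
endloop
endfacet
facet normal -0.694 -0.418 -0.586
outer loop
vertex -3.72 3.374 -2.168
vertex -4.8 3.447 -0.942
vertex -4.378 4.129 -1.927
endloop
endfacet
facet normal 0.332 0.537 -0.775
outer loop
vertex -4.378 4.129 -1.927
vertex -2.36 4.193 -1.018
vertex -3.72 3.374 -2.168
endloop
endfacet
facet normal -0.332 -0.537 0.775
outer loop
vertex -4.142 2.692 -1.183
vertex -3.44 4.266 0.208
vertex -4.8 3.447 -0.942
endloop
endfacet
facet normal 0.639 -0.733 -0.234
outer loop
vertex -2.782 3.511 -0.033
vertex -4.142 2.692 -1.183
vertex -2.36 4.193 -1.018
endloop
endfacet
facet normal -0.332 -0.537 0.775
outer loop
vertex -2.782 3.511 -0.033
vertex -3.44 4.266 0.208
vertex -4.142 2.692 -1.183
endloop
endfacet
facet normal -0.639 0.733 0.234
outer loop
vertex -4.8 3.447 -0.942
vertex -3.44 4.266 0.208
vertex -4.378 4.129 -1.927
endloop
endfacet
facet normal 0.332 0.537 -0.775
outer loop
vertex -3.018 4.948 -0.777
vertex -2.36 4.193 -1.018
vertex -4.378 4.129 -1.927
endloop
endfacet
facet normal -0.639 0.733 0.234
outer loop
vertex -4.378 4.129 -1.927
vertex -3.44 4.266 0.208
vertex -3.018 4.948 -0.777
endloop
endfacet
facet normal 0.694 0.418 0.586
outer loop
vertex -3.018 4.948 -0.777
vertex -2.782 3.511 -0.033
vertex -2.36 4.193 -1.018
endloop
endfacet
facet normal 0.694 0.418 0.586
outer loop
vertex -3.44 4.266 0.208
vertex -2.782 3.511 -0.033
vertex -3.018 4.948 -0.777
endloop
endfacet
facet normal 0.266 -0.529 -0.806
outer loop
vertex -1.997 3.037 0.571
vertex -2.455 2.661 0.667
vertex -2.532 3.146 0.323
endloop
endfacet
facet normal 0.267 0.951 -0.158
outer loop
vertex -1.997 3.037 0.571
vertex -2.532 3.146 0.323
vertex -2.885 3.519 1.973
endloop
endfacet
facet normal 0.266 -0.529 -0.806
outer loop
vertex -2.532 3.146 0.323
vertex -2.455 2.661 0.667
vertex -2.99 2.77 0.419
endloop
endfacet
facet normal -0.642 0.707 -0.297
outer loop
vertex -2.532 3.146 0.323
vertex -2.99 2.77 0.419
vertex -2.885 3.519 1.973
endloop
endfacet
facet normal 0.265 -0.530 -0.805
outer loop
vertex -2.99 2.77 0.419
vertex -2.455 2.661 0.667
vertex -2.912 2.285 0.764
endloop
endfacet
facet normal -0.991 -0.083 0.107
outer loop
vertex -2.99 2.77 0.419
vertex -2.912 2.285 0.764
vertex -2.885 3.519 1.973
endloop
endfacet
facet normal 0.265 -0.530 -0.805
outer loop
vertex -2.912 2.285 0.764
vertex -2.455 2.661 0.667
vertex -2.377 2.176 1.012
endloop
endfacet
facet normal -0.429 -0.627 0.650
outer loop
vertex -2.912 2.285 0.764
vertex -2.377 2.176 1.012
vertex -2.885 3.519 1.973
endloop
endfacet
facet normal 0.266 -0.530 -0.805
outer loop
vertex -2.377 2.176 1.012
vertex -2.455 2.661 0.667
vertex -1.919 2.552 0.916
endloop
endfacet
facet normal 0.480 -0.383 0.789
outer loop
vertex -2.377 2.176 1.012
vertex -1.919 2.552 0.916
vertex -2.885 3.519 1.973
endloop
endfacet
facet normal 0.266 -0.530 -0.805
outer loop
vertex -1.919 2.552 0.916
vertex -2.455 2.661 0.667
vertex -1.997 3.037 0.571
endloop
endfacet
facet normal 0.828 0.407 0.385
outer loop
vertex -1.919 2.552 0.916
vertex -1.997 3.037 0.571
vertex -2.885 3.519 1.973
endloop
endfacet
facet normal -0.956 -0.137 -0.260
outer loop
vertex 1.147 2.668 3.797
vertex 1.424 3.981 2.091
vertex 1.46 1.742 3.135
endloop
endfacet
facet normal -0.127 -0.605 0.786
outer loop
vertex 2.836 1.939 3.509
vertex 1.147 2.668 3.797
vertex 1.46 1.742 3.135
endloop
endfacet
facet normal -0.956 -0.136 -0.260
outer loop
vertex 1.46 1.742 3.135
vertex 1.424 3.981 2.091
vertex 1.736 3.055 1.429
endloop
endfacet
facet normal 0.265 -0.784 -0.561
outer loop
vertex 1.736 3.055 1.429
vertex 2.836 1.939 3.509
vertex 1.46 1.742 3.135
endloop
endfacet
facet normal -0.265 0.784 0.561
outer loop
vertex 1.147 2.668 3.797
vertex 2.8 4.178 2.465
vertex 1.424 3.981 2.091
endloop
endfacet
facet normal -0.127 -0.605 0.786
outer loop
vertex 2.524 2.865 4.171
vertex 1.147 2.668 3.797
vertex 2.836 1.939 3.509
endloop
endfacet
facet normal -0.265 0.784 0.561
outer loop
vertex 2.524 2.865 4.171
vertex 2.8 4.178 2.465
vertex 1.147 2.668 3.797
endloop
endfacet
facet normal 0.127 0.605 -0.786
outer loop
vertex 1.424 3.981 2.091
vertex 2.8 4.178 2.465
vertex 1.736 3.055 1.429
endloop
endfacet
facet normal 0.265 -0.785 -0.561
outer loop
vertex 3.113 3.252 1.803
vertex 2.836 1.939 3.509
vertex 1.736 3.055 1.429
endloop
endfacet
facet normal 0.127 0.605 -0.786
outer loop
vertex 1.736 3.055 1.429
vertex 2.8 4.178 2.465
vertex 3.113 3.252 1.803
endloop
endfacet
facet normal 0.956 0.136 0.260
outer loop
vertex 3.113 3.252 1.803
vertex 2.524 2.865 4.171
vertex 2.836 1.939 3.509
endloop
endfacet
facet normal 0.956 0.137 0.260
outer loop
vertex 2.8 4.178 2.465
vertex 2.524 2.865 4.171
vertex 3.113 3.252 1.803
endloop
endfacet

endsolid


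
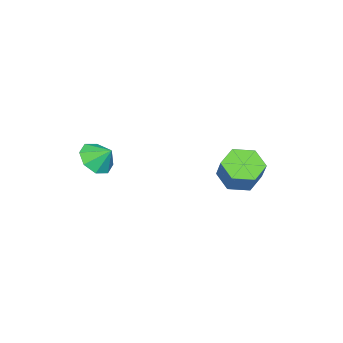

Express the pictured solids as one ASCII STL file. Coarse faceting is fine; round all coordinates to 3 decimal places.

solid 
facet normal -0.459 -0.321 -0.829
outer loop
vertex -2.703 2.222 -1.82
vertex -3.206 1.458 -1.246
vertex -3.663 2.429 -1.369
endloop
endfacet
facet normal 0.025 0.928 -0.373
outer loop
vertex -2.703 2.222 -1.82
vertex -3.663 2.429 -1.369
vertex -2.011 2.707 -0.568
endloop
endfacet
facet normal 0.024 0.928 -0.372
outer loop
vertex -2.011 2.707 -0.568
vertex -3.663 2.429 -1.369
vertex -2.971 2.913 -0.117
endloop
endfacet
facet normal 0.458 0.321 0.829
outer loop
vertex -2.011 2.707 -0.568
vertex -2.971 2.913 -0.117
vertex -2.514 1.942 0.006
endloop
endfacet
facet normal -0.458 -0.321 -0.829
outer loop
vertex -3.663 2.429 -1.369
vertex -3.206 1.458 -1.246
vertex -4.166 1.664 -0.795
endloop
endfacet
facet normal -0.757 0.629 0.175
outer loop
vertex -3.663 2.429 -1.369
vertex -4.166 1.664 -0.795
vertex -2.971 2.913 -0.117
endloop
endfacet
facet normal -0.757 0.630 0.175
outer loop
vertex -2.971 2.913 -0.117
vertex -4.166 1.664 -0.795
vertex -3.474 2.149 0.456
endloop
endfacet
facet normal 0.458 0.321 0.829
outer loop
vertex -2.971 2.913 -0.117
vertex -3.474 2.149 0.456
vertex -2.514 1.942 0.006
endloop
endfacet
facet normal -0.458 -0.321 -0.829
outer loop
vertex -4.166 1.664 -0.795
vertex -3.206 1.458 -1.246
vertex -3.709 0.693 -0.672
endloop
endfacet
facet normal -0.781 -0.298 0.548
outer loop
vertex -4.166 1.664 -0.795
vertex -3.709 0.693 -0.672
vertex -3.474 2.149 0.456
endloop
endfacet
facet normal -0.782 -0.298 0.548
outer loop
vertex -3.474 2.149 0.456
vertex -3.709 0.693 -0.672
vertex -3.017 1.178 0.58
endloop
endfacet
facet normal 0.458 0.321 0.829
outer loop
vertex -3.474 2.149 0.456
vertex -3.017 1.178 0.58
vertex -2.514 1.942 0.006
endloop
endfacet
facet normal -0.458 -0.321 -0.829
outer loop
vertex -3.709 0.693 -0.672
vertex -3.206 1.458 -1.246
vertex -2.749 0.487 -1.123
endloop
endfacet
facet normal -0.024 -0.928 0.373
outer loop
vertex -3.709 0.693 -0.672
vertex -2.749 0.487 -1.123
vertex -3.017 1.178 0.58
endloop
endfacet
facet normal -0.025 -0.928 0.372
outer loop
vertex -3.017 1.178 0.58
vertex -2.749 0.487 -1.123
vertex -2.057 0.971 0.129
endloop
endfacet
facet normal 0.459 0.321 0.829
outer loop
vertex -3.017 1.178 0.58
vertex -2.057 0.971 0.129
vertex -2.514 1.942 0.006
endloop
endfacet
facet normal -0.458 -0.321 -0.829
outer loop
vertex -2.749 0.487 -1.123
vertex -3.206 1.458 -1.246
vertex -2.246 1.251 -1.696
endloop
endfacet
facet normal 0.757 -0.630 -0.175
outer loop
vertex -2.749 0.487 -1.123
vertex -2.246 1.251 -1.696
vertex -2.057 0.971 0.129
endloop
endfacet
facet normal 0.757 -0.629 -0.175
outer loop
vertex -2.057 0.971 0.129
vertex -2.246 1.251 -1.696
vertex -1.554 1.736 -0.445
endloop
endfacet
facet normal 0.458 0.321 0.829
outer loop
vertex -2.057 0.971 0.129
vertex -1.554 1.736 -0.445
vertex -2.514 1.942 0.006
endloop
endfacet
facet normal -0.458 -0.321 -0.829
outer loop
vertex -2.246 1.251 -1.696
vertex -3.206 1.458 -1.246
vertex -2.703 2.222 -1.82
endloop
endfacet
facet normal 0.782 0.298 -0.548
outer loop
vertex -2.246 1.251 -1.696
vertex -2.703 2.222 -1.82
vertex -1.554 1.736 -0.445
endloop
endfacet
facet normal 0.782 0.299 -0.548
outer loop
vertex -1.554 1.736 -0.445
vertex -2.703 2.222 -1.82
vertex -2.011 2.707 -0.568
endloop
endfacet
facet normal 0.458 0.321 0.829
outer loop
vertex -1.554 1.736 -0.445
vertex -2.011 2.707 -0.568
vertex -2.514 1.942 0.006
endloop
endfacet
facet normal -0.058 -0.727 -0.684
outer loop
vertex 0.96 -4.811 1.153
vertex 0.397 -4.221 0.574
vertex 1.378 -4.39 0.67
endloop
endfacet
facet normal 0.683 0.143 0.716
outer loop
vertex 0.96 -4.811 1.153
vertex 1.378 -4.39 0.67
vertex 0.463 -3.399 1.346
endloop
endfacet
facet normal -0.058 -0.727 -0.684
outer loop
vertex 1.378 -4.39 0.67
vertex 0.397 -4.221 0.574
vertex 1.222 -3.87 0.13
endloop
endfacet
facet normal 0.793 0.537 0.287
outer loop
vertex 1.378 -4.39 0.67
vertex 1.222 -3.87 0.13
vertex 0.463 -3.399 1.346
endloop
endfacet
facet normal -0.059 -0.727 -0.684
outer loop
vertex 1.222 -3.87 0.13
vertex 0.397 -4.221 0.574
vertex 0.583 -3.555 -0.15
endloop
endfacet
facet normal 0.461 0.886 -0.055
outer loop
vertex 1.222 -3.87 0.13
vertex 0.583 -3.555 -0.15
vertex 0.463 -3.399 1.346
endloop
endfacet
facet normal -0.058 -0.727 -0.684
outer loop
vertex 0.583 -3.555 -0.15
vertex 0.397 -4.221 0.574
vertex -0.165 -3.631 -0.006
endloop
endfacet
facet normal -0.122 0.986 -0.113
outer loop
vertex 0.583 -3.555 -0.15
vertex -0.165 -3.631 -0.006
vertex 0.463 -3.399 1.346
endloop
endfacet
facet normal -0.058 -0.727 -0.684
outer loop
vertex -0.165 -3.631 -0.006
vertex 0.397 -4.221 0.574
vertex -0.584 -4.052 0.477
endloop
endfacet
facet normal -0.610 0.778 0.150
outer loop
vertex -0.165 -3.631 -0.006
vertex -0.584 -4.052 0.477
vertex 0.463 -3.399 1.346
endloop
endfacet
facet normal -0.058 -0.727 -0.684
outer loop
vertex -0.584 -4.052 0.477
vertex 0.397 -4.221 0.574
vertex -0.427 -4.572 1.017
endloop
endfacet
facet normal -0.720 0.384 0.579
outer loop
vertex -0.584 -4.052 0.477
vertex -0.427 -4.572 1.017
vertex 0.463 -3.399 1.346
endloop
endfacet
facet normal -0.058 -0.727 -0.684
outer loop
vertex -0.427 -4.572 1.017
vertex 0.397 -4.221 0.574
vertex 0.212 -4.886 1.297
endloop
endfacet
facet normal -0.387 0.035 0.922
outer loop
vertex -0.427 -4.572 1.017
vertex 0.212 -4.886 1.297
vertex 0.463 -3.399 1.346
endloop
endfacet
facet normal -0.059 -0.727 -0.684
outer loop
vertex 0.212 -4.886 1.297
vertex 0.397 -4.221 0.574
vertex 0.96 -4.811 1.153
endloop
endfacet
facet normal 0.195 -0.065 0.979
outer loop
vertex 0.212 -4.886 1.297
vertex 0.96 -4.811 1.153
vertex 0.463 -3.399 1.346
endloop
endfacet

endsolid


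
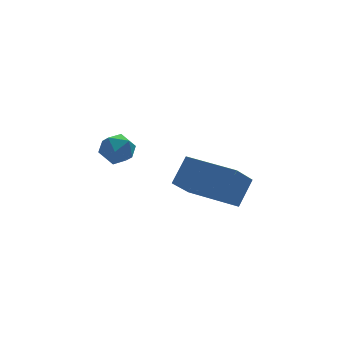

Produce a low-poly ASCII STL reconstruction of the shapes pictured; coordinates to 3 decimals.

solid 
facet normal -0.262 0.592 0.762
outer loop
vertex -2.769 2.774 0.479
vertex -2.681 2.153 0.991
vertex -2.052 2.638 0.831
endloop
endfacet
facet normal 0.061 0.967 0.249
outer loop
vertex -2.769 2.774 0.479
vertex -2.052 2.638 0.831
vertex -2.086 2.842 0.048
endloop
endfacet
facet normal -0.311 0.882 -0.354
outer loop
vertex -2.769 2.774 0.479
vertex -2.086 2.842 0.048
vertex -2.736 2.483 -0.276
endloop
endfacet
facet normal -0.865 0.454 -0.213
outer loop
vertex -2.769 2.774 0.479
vertex -2.736 2.483 -0.276
vertex -3.103 2.057 0.306
endloop
endfacet
facet normal -0.835 0.274 0.476
outer loop
vertex -2.769 2.774 0.479
vertex -3.103 2.057 0.306
vertex -2.681 2.153 0.991
endloop
endfacet
facet normal 0.711 0.688 0.148
outer loop
vertex -2.086 2.842 0.048
vertex -2.052 2.638 0.831
vertex -1.577 2.263 0.294
endloop
endfacet
facet normal 0.187 0.080 0.979
outer loop
vertex -2.052 2.638 0.831
vertex -2.681 2.153 0.991
vertex -1.944 1.837 0.876
endloop
endfacet
facet normal -0.740 -0.431 0.516
outer loop
vertex -2.681 2.153 0.991
vertex -3.103 2.057 0.306
vertex -2.594 1.478 0.552
endloop
endfacet
facet normal -0.788 -0.140 -0.599
outer loop
vertex -3.103 2.057 0.306
vertex -2.736 2.483 -0.276
vertex -2.628 1.682 -0.231
endloop
endfacet
facet normal 0.108 0.552 -0.827
outer loop
vertex -2.736 2.483 -0.276
vertex -2.086 2.842 0.048
vertex -1.999 2.167 -0.391
endloop
endfacet
facet normal 0.865 -0.454 0.213
outer loop
vertex -1.911 1.546 0.121
vertex -1.577 2.263 0.294
vertex -1.944 1.837 0.876
endloop
endfacet
facet normal 0.311 -0.882 0.354
outer loop
vertex -1.911 1.546 0.121
vertex -1.944 1.837 0.876
vertex -2.594 1.478 0.552
endloop
endfacet
facet normal -0.061 -0.967 -0.249
outer loop
vertex -1.911 1.546 0.121
vertex -2.594 1.478 0.552
vertex -2.628 1.682 -0.231
endloop
endfacet
facet normal 0.262 -0.592 -0.762
outer loop
vertex -1.911 1.546 0.121
vertex -2.628 1.682 -0.231
vertex -1.999 2.167 -0.391
endloop
endfacet
facet normal 0.835 -0.274 -0.476
outer loop
vertex -1.911 1.546 0.121
vertex -1.999 2.167 -0.391
vertex -1.577 2.263 0.294
endloop
endfacet
facet normal 0.788 0.140 0.599
outer loop
vertex -1.944 1.837 0.876
vertex -1.577 2.263 0.294
vertex -2.052 2.638 0.831
endloop
endfacet
facet normal -0.108 -0.552 0.827
outer loop
vertex -2.594 1.478 0.552
vertex -1.944 1.837 0.876
vertex -2.681 2.153 0.991
endloop
endfacet
facet normal -0.711 -0.688 -0.148
outer loop
vertex -2.628 1.682 -0.231
vertex -2.594 1.478 0.552
vertex -3.103 2.057 0.306
endloop
endfacet
facet normal -0.187 -0.080 -0.979
outer loop
vertex -1.999 2.167 -0.391
vertex -2.628 1.682 -0.231
vertex -2.736 2.483 -0.276
endloop
endfacet
facet normal 0.740 0.431 -0.516
outer loop
vertex -1.577 2.263 0.294
vertex -1.999 2.167 -0.391
vertex -2.086 2.842 0.048
endloop
endfacet
facet normal -0.527 -0.439 -0.728
outer loop
vertex 0.154 -3.413 0.463
vertex -1.275 -1.753 0.498
vertex 1.009 -2.655 -0.613
endloop
endfacet
facet normal 0.652 -0.758 -0.015
outer loop
vertex 1.715 -2.067 0.362
vertex 0.154 -3.413 0.463
vertex 1.009 -2.655 -0.613
endloop
endfacet
facet normal -0.527 -0.439 -0.728
outer loop
vertex 1.009 -2.655 -0.613
vertex -1.275 -1.753 0.498
vertex -0.42 -0.995 -0.579
endloop
endfacet
facet normal 0.545 0.483 -0.686
outer loop
vertex -0.42 -0.995 -0.579
vertex 1.715 -2.067 0.362
vertex 1.009 -2.655 -0.613
endloop
endfacet
facet normal -0.544 -0.483 0.686
outer loop
vertex 0.154 -3.413 0.463
vertex -0.569 -1.165 1.473
vertex -1.275 -1.753 0.498
endloop
endfacet
facet normal 0.652 -0.758 -0.015
outer loop
vertex 0.86 -2.825 1.439
vertex 0.154 -3.413 0.463
vertex 1.715 -2.067 0.362
endloop
endfacet
facet normal -0.545 -0.483 0.685
outer loop
vertex 0.86 -2.825 1.439
vertex -0.569 -1.165 1.473
vertex 0.154 -3.413 0.463
endloop
endfacet
facet normal -0.652 0.758 0.015
outer loop
vertex -1.275 -1.753 0.498
vertex -0.569 -1.165 1.473
vertex -0.42 -0.995 -0.579
endloop
endfacet
facet normal 0.545 0.483 -0.685
outer loop
vertex 0.286 -0.407 0.397
vertex 1.715 -2.067 0.362
vertex -0.42 -0.995 -0.579
endloop
endfacet
facet normal -0.652 0.758 0.015
outer loop
vertex -0.42 -0.995 -0.579
vertex -0.569 -1.165 1.473
vertex 0.286 -0.407 0.397
endloop
endfacet
facet normal 0.527 0.439 0.728
outer loop
vertex 0.286 -0.407 0.397
vertex 0.86 -2.825 1.439
vertex 1.715 -2.067 0.362
endloop
endfacet
facet normal 0.527 0.439 0.728
outer loop
vertex -0.569 -1.165 1.473
vertex 0.86 -2.825 1.439
vertex 0.286 -0.407 0.397
endloop
endfacet

endsolid


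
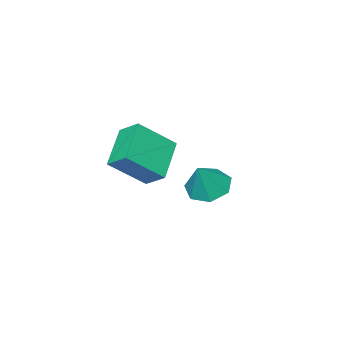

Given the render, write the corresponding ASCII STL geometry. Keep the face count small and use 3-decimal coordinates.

solid 
facet normal -0.504 -0.133 -0.854
outer loop
vertex 1.857 0.165 -1.997
vertex 1.432 0.888 -1.859
vertex 2.165 0.775 -2.274
endloop
endfacet
facet normal 0.906 -0.413 0.098
outer loop
vertex 1.857 0.165 -1.997
vertex 2.165 0.775 -2.274
vertex 2.128 1.072 -0.681
endloop
endfacet
facet normal -0.504 -0.133 -0.854
outer loop
vertex 2.165 0.775 -2.274
vertex 1.432 0.888 -1.859
vertex 1.922 1.47 -2.239
endloop
endfacet
facet normal 0.943 0.332 -0.040
outer loop
vertex 2.165 0.775 -2.274
vertex 1.922 1.47 -2.239
vertex 2.128 1.072 -0.681
endloop
endfacet
facet normal -0.504 -0.132 -0.853
outer loop
vertex 1.922 1.47 -2.239
vertex 1.432 0.888 -1.859
vertex 1.31 1.727 -1.917
endloop
endfacet
facet normal 0.454 0.876 0.164
outer loop
vertex 1.922 1.47 -2.239
vertex 1.31 1.727 -1.917
vertex 2.128 1.072 -0.681
endloop
endfacet
facet normal -0.504 -0.132 -0.854
outer loop
vertex 1.31 1.727 -1.917
vertex 1.432 0.888 -1.859
vertex 0.79 1.352 -1.552
endloop
endfacet
facet normal -0.193 0.809 0.556
outer loop
vertex 1.31 1.727 -1.917
vertex 0.79 1.352 -1.552
vertex 2.128 1.072 -0.681
endloop
endfacet
facet normal -0.504 -0.133 -0.853
outer loop
vertex 0.79 1.352 -1.552
vertex 1.432 0.888 -1.859
vertex 0.754 0.628 -1.418
endloop
endfacet
facet normal -0.510 0.181 0.841
outer loop
vertex 0.79 1.352 -1.552
vertex 0.754 0.628 -1.418
vertex 2.128 1.072 -0.681
endloop
endfacet
facet normal -0.504 -0.133 -0.853
outer loop
vertex 0.754 0.628 -1.418
vertex 1.432 0.888 -1.859
vertex 1.229 0.1 -1.616
endloop
endfacet
facet normal -0.259 -0.535 0.805
outer loop
vertex 0.754 0.628 -1.418
vertex 1.229 0.1 -1.616
vertex 2.128 1.072 -0.681
endloop
endfacet
facet normal -0.504 -0.133 -0.853
outer loop
vertex 1.229 0.1 -1.616
vertex 1.432 0.888 -1.859
vertex 1.857 0.165 -1.997
endloop
endfacet
facet normal 0.370 -0.799 0.474
outer loop
vertex 1.229 0.1 -1.616
vertex 1.857 0.165 -1.997
vertex 2.128 1.072 -0.681
endloop
endfacet
facet normal -0.665 0.375 -0.646
outer loop
vertex -0.405 -2.554 -1.777
vertex 0.957 -1.734 -2.702
vertex -0.3 -3.416 -2.386
endloop
endfacet
facet normal -0.740 -0.446 0.503
outer loop
vertex 0.923 -4.106 -1.198
vertex -0.405 -2.554 -1.777
vertex -0.3 -3.416 -2.386
endloop
endfacet
facet normal -0.665 0.376 -0.646
outer loop
vertex -0.3 -3.416 -2.386
vertex 0.957 -1.734 -2.702
vertex 1.062 -2.595 -3.311
endloop
endfacet
facet normal 0.100 -0.812 -0.574
outer loop
vertex 1.062 -2.595 -3.311
vertex 0.923 -4.106 -1.198
vertex -0.3 -3.416 -2.386
endloop
endfacet
facet normal -0.099 0.813 0.574
outer loop
vertex -0.405 -2.554 -1.777
vertex 2.18 -2.424 -1.514
vertex 0.957 -1.734 -2.702
endloop
endfacet
facet normal -0.740 -0.446 0.503
outer loop
vertex 0.818 -3.245 -0.589
vertex -0.405 -2.554 -1.777
vertex 0.923 -4.106 -1.198
endloop
endfacet
facet normal -0.099 0.812 0.575
outer loop
vertex 0.818 -3.245 -0.589
vertex 2.18 -2.424 -1.514
vertex -0.405 -2.554 -1.777
endloop
endfacet
facet normal 0.740 0.446 -0.503
outer loop
vertex 0.957 -1.734 -2.702
vertex 2.18 -2.424 -1.514
vertex 1.062 -2.595 -3.311
endloop
endfacet
facet normal 0.099 -0.812 -0.575
outer loop
vertex 2.285 -3.286 -2.123
vertex 0.923 -4.106 -1.198
vertex 1.062 -2.595 -3.311
endloop
endfacet
facet normal 0.740 0.446 -0.503
outer loop
vertex 1.062 -2.595 -3.311
vertex 2.18 -2.424 -1.514
vertex 2.285 -3.286 -2.123
endloop
endfacet
facet normal 0.665 -0.376 0.646
outer loop
vertex 2.285 -3.286 -2.123
vertex 0.818 -3.245 -0.589
vertex 0.923 -4.106 -1.198
endloop
endfacet
facet normal 0.665 -0.375 0.646
outer loop
vertex 2.18 -2.424 -1.514
vertex 0.818 -3.245 -0.589
vertex 2.285 -3.286 -2.123
endloop
endfacet

endsolid


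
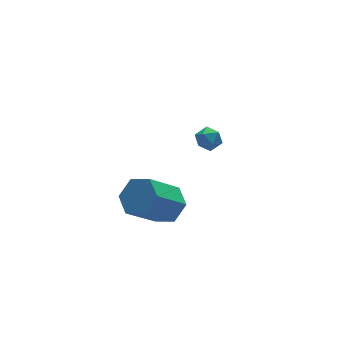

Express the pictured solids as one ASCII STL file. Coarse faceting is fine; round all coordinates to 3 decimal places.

solid 
facet normal 0.078 0.055 0.995
outer loop
vertex 1.928 3.619 1.137
vertex 1.509 3.138 1.196
vertex 2.136 3.013 1.154
endloop
endfacet
facet normal 0.686 0.255 0.682
outer loop
vertex 1.928 3.619 1.137
vertex 2.136 3.013 1.154
vertex 2.394 3.429 0.739
endloop
endfacet
facet normal 0.541 0.803 0.249
outer loop
vertex 1.928 3.619 1.137
vertex 2.394 3.429 0.739
vertex 1.925 3.811 0.525
endloop
endfacet
facet normal -0.159 0.942 0.296
outer loop
vertex 1.928 3.619 1.137
vertex 1.925 3.811 0.525
vertex 1.378 3.63 0.807
endloop
endfacet
facet normal -0.444 0.480 0.757
outer loop
vertex 1.928 3.619 1.137
vertex 1.378 3.63 0.807
vertex 1.509 3.138 1.196
endloop
endfacet
facet normal 0.916 -0.289 0.280
outer loop
vertex 2.394 3.429 0.739
vertex 2.136 3.013 1.154
vertex 2.262 2.83 0.553
endloop
endfacet
facet normal -0.069 -0.611 0.788
outer loop
vertex 2.136 3.013 1.154
vertex 1.509 3.138 1.196
vertex 1.715 2.649 0.835
endloop
endfacet
facet normal -0.912 0.076 0.403
outer loop
vertex 1.509 3.138 1.196
vertex 1.378 3.63 0.807
vertex 1.246 3.031 0.621
endloop
endfacet
facet normal -0.450 0.823 -0.345
outer loop
vertex 1.378 3.63 0.807
vertex 1.925 3.811 0.525
vertex 1.504 3.447 0.206
endloop
endfacet
facet normal 0.680 0.599 -0.423
outer loop
vertex 1.925 3.811 0.525
vertex 2.394 3.429 0.739
vertex 2.131 3.322 0.164
endloop
endfacet
facet normal 0.159 -0.942 -0.296
outer loop
vertex 1.712 2.841 0.223
vertex 2.262 2.83 0.553
vertex 1.715 2.649 0.835
endloop
endfacet
facet normal -0.541 -0.803 -0.249
outer loop
vertex 1.712 2.841 0.223
vertex 1.715 2.649 0.835
vertex 1.246 3.031 0.621
endloop
endfacet
facet normal -0.686 -0.255 -0.682
outer loop
vertex 1.712 2.841 0.223
vertex 1.246 3.031 0.621
vertex 1.504 3.447 0.206
endloop
endfacet
facet normal -0.078 -0.055 -0.995
outer loop
vertex 1.712 2.841 0.223
vertex 1.504 3.447 0.206
vertex 2.131 3.322 0.164
endloop
endfacet
facet normal 0.444 -0.480 -0.757
outer loop
vertex 1.712 2.841 0.223
vertex 2.131 3.322 0.164
vertex 2.262 2.83 0.553
endloop
endfacet
facet normal 0.450 -0.823 0.345
outer loop
vertex 1.715 2.649 0.835
vertex 2.262 2.83 0.553
vertex 2.136 3.013 1.154
endloop
endfacet
facet normal -0.680 -0.599 0.423
outer loop
vertex 1.246 3.031 0.621
vertex 1.715 2.649 0.835
vertex 1.509 3.138 1.196
endloop
endfacet
facet normal -0.916 0.289 -0.280
outer loop
vertex 1.504 3.447 0.206
vertex 1.246 3.031 0.621
vertex 1.378 3.63 0.807
endloop
endfacet
facet normal 0.069 0.611 -0.788
outer loop
vertex 2.131 3.322 0.164
vertex 1.504 3.447 0.206
vertex 1.925 3.811 0.525
endloop
endfacet
facet normal 0.912 -0.076 -0.403
outer loop
vertex 2.262 2.83 0.553
vertex 2.131 3.322 0.164
vertex 2.394 3.429 0.739
endloop
endfacet
facet normal 0.703 0.142 -0.697
outer loop
vertex -1.784 -1.971 2.279
vertex -2.278 -1.313 1.915
vertex -1.678 -1.122 2.559
endloop
endfacet
facet normal 0.701 -0.301 0.647
outer loop
vertex -1.784 -1.971 2.279
vertex -1.678 -1.122 2.559
vertex -3.149 -2.246 3.63
endloop
endfacet
facet normal 0.701 -0.301 0.647
outer loop
vertex -3.149 -2.246 3.63
vertex -1.678 -1.122 2.559
vertex -3.043 -1.397 3.91
endloop
endfacet
facet normal -0.704 -0.142 0.696
outer loop
vertex -3.149 -2.246 3.63
vertex -3.043 -1.397 3.91
vertex -3.642 -1.587 3.265
endloop
endfacet
facet normal 0.703 0.141 -0.697
outer loop
vertex -1.678 -1.122 2.559
vertex -2.278 -1.313 1.915
vertex -2.172 -0.464 2.194
endloop
endfacet
facet normal 0.452 0.667 0.592
outer loop
vertex -1.678 -1.122 2.559
vertex -2.172 -0.464 2.194
vertex -3.043 -1.397 3.91
endloop
endfacet
facet normal 0.452 0.667 0.592
outer loop
vertex -3.043 -1.397 3.91
vertex -2.172 -0.464 2.194
vertex -3.537 -0.738 3.545
endloop
endfacet
facet normal -0.704 -0.142 0.696
outer loop
vertex -3.043 -1.397 3.91
vertex -3.537 -0.738 3.545
vertex -3.642 -1.587 3.265
endloop
endfacet
facet normal 0.704 0.141 -0.696
outer loop
vertex -2.172 -0.464 2.194
vertex -2.278 -1.313 1.915
vertex -2.771 -0.654 1.55
endloop
endfacet
facet normal -0.248 0.967 -0.055
outer loop
vertex -2.172 -0.464 2.194
vertex -2.771 -0.654 1.55
vertex -3.537 -0.738 3.545
endloop
endfacet
facet normal -0.249 0.967 -0.055
outer loop
vertex -3.537 -0.738 3.545
vertex -2.771 -0.654 1.55
vertex -4.136 -0.929 2.901
endloop
endfacet
facet normal -0.703 -0.143 0.696
outer loop
vertex -3.537 -0.738 3.545
vertex -4.136 -0.929 2.901
vertex -3.642 -1.587 3.265
endloop
endfacet
facet normal 0.704 0.142 -0.696
outer loop
vertex -2.771 -0.654 1.55
vertex -2.278 -1.313 1.915
vertex -2.877 -1.503 1.27
endloop
endfacet
facet normal -0.701 0.301 -0.647
outer loop
vertex -2.771 -0.654 1.55
vertex -2.877 -1.503 1.27
vertex -4.136 -0.929 2.901
endloop
endfacet
facet normal -0.701 0.301 -0.647
outer loop
vertex -4.136 -0.929 2.901
vertex -2.877 -1.503 1.27
vertex -4.242 -1.778 2.621
endloop
endfacet
facet normal -0.703 -0.142 0.697
outer loop
vertex -4.136 -0.929 2.901
vertex -4.242 -1.778 2.621
vertex -3.642 -1.587 3.265
endloop
endfacet
facet normal 0.704 0.142 -0.696
outer loop
vertex -2.877 -1.503 1.27
vertex -2.278 -1.313 1.915
vertex -2.383 -2.162 1.635
endloop
endfacet
facet normal -0.452 -0.667 -0.592
outer loop
vertex -2.877 -1.503 1.27
vertex -2.383 -2.162 1.635
vertex -4.242 -1.778 2.621
endloop
endfacet
facet normal -0.452 -0.668 -0.592
outer loop
vertex -4.242 -1.778 2.621
vertex -2.383 -2.162 1.635
vertex -3.748 -2.436 2.986
endloop
endfacet
facet normal -0.703 -0.141 0.697
outer loop
vertex -4.242 -1.778 2.621
vertex -3.748 -2.436 2.986
vertex -3.642 -1.587 3.265
endloop
endfacet
facet normal 0.703 0.143 -0.696
outer loop
vertex -2.383 -2.162 1.635
vertex -2.278 -1.313 1.915
vertex -1.784 -1.971 2.279
endloop
endfacet
facet normal 0.249 -0.967 0.055
outer loop
vertex -2.383 -2.162 1.635
vertex -1.784 -1.971 2.279
vertex -3.748 -2.436 2.986
endloop
endfacet
facet normal 0.248 -0.967 0.054
outer loop
vertex -3.748 -2.436 2.986
vertex -1.784 -1.971 2.279
vertex -3.149 -2.246 3.63
endloop
endfacet
facet normal -0.704 -0.141 0.696
outer loop
vertex -3.748 -2.436 2.986
vertex -3.149 -2.246 3.63
vertex -3.642 -1.587 3.265
endloop
endfacet

endsolid


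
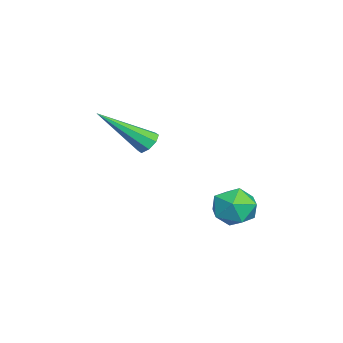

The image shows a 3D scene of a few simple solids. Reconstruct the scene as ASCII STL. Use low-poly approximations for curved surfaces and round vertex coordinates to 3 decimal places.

solid 
facet normal -0.214 0.723 -0.657
outer loop
vertex -2.059 1.065 2.566
vertex -2.547 0.985 2.637
vertex -2.202 1.279 2.848
endloop
endfacet
facet normal 0.927 0.248 0.282
outer loop
vertex -2.059 1.065 2.566
vertex -2.202 1.279 2.848
vertex -2.073 -0.605 4.083
endloop
endfacet
facet normal -0.215 0.724 -0.656
outer loop
vertex -2.202 1.279 2.848
vertex -2.547 0.985 2.637
vertex -2.548 1.321 3.008
endloop
endfacet
facet normal 0.410 0.520 0.750
outer loop
vertex -2.202 1.279 2.848
vertex -2.548 1.321 3.008
vertex -2.073 -0.605 4.083
endloop
endfacet
facet normal -0.215 0.724 -0.656
outer loop
vertex -2.548 1.321 3.008
vertex -2.547 0.985 2.637
vertex -2.893 1.166 2.95
endloop
endfacet
facet normal -0.324 0.399 0.858
outer loop
vertex -2.548 1.321 3.008
vertex -2.893 1.166 2.95
vertex -2.073 -0.605 4.083
endloop
endfacet
facet normal -0.215 0.723 -0.656
outer loop
vertex -2.893 1.166 2.95
vertex -2.547 0.985 2.637
vertex -3.035 0.905 2.709
endloop
endfacet
facet normal -0.840 -0.043 0.541
outer loop
vertex -2.893 1.166 2.95
vertex -3.035 0.905 2.709
vertex -2.073 -0.605 4.083
endloop
endfacet
facet normal -0.215 0.722 -0.657
outer loop
vertex -3.035 0.905 2.709
vertex -2.547 0.985 2.637
vertex -2.892 0.69 2.426
endloop
endfacet
facet normal -0.839 -0.544 -0.011
outer loop
vertex -3.035 0.905 2.709
vertex -2.892 0.69 2.426
vertex -2.073 -0.605 4.083
endloop
endfacet
facet normal -0.216 0.723 -0.657
outer loop
vertex -2.892 0.69 2.426
vertex -2.547 0.985 2.637
vertex -2.546 0.649 2.267
endloop
endfacet
facet normal -0.318 -0.817 -0.481
outer loop
vertex -2.892 0.69 2.426
vertex -2.546 0.649 2.267
vertex -2.073 -0.605 4.083
endloop
endfacet
facet normal -0.214 0.723 -0.657
outer loop
vertex -2.546 0.649 2.267
vertex -2.547 0.985 2.637
vertex -2.201 0.804 2.325
endloop
endfacet
facet normal 0.412 -0.696 -0.588
outer loop
vertex -2.546 0.649 2.267
vertex -2.201 0.804 2.325
vertex -2.073 -0.605 4.083
endloop
endfacet
facet normal -0.214 0.723 -0.657
outer loop
vertex -2.201 0.804 2.325
vertex -2.547 0.985 2.637
vertex -2.059 1.065 2.566
endloop
endfacet
facet normal 0.928 -0.254 -0.271
outer loop
vertex -2.201 0.804 2.325
vertex -2.059 1.065 2.566
vertex -2.073 -0.605 4.083
endloop
endfacet
facet normal -0.689 0.208 0.694
outer loop
vertex -0.519 4.482 1.34
vertex -0.628 3.669 1.475
vertex -0.061 4.091 1.912
endloop
endfacet
facet normal -0.200 0.727 0.657
outer loop
vertex -0.519 4.482 1.34
vertex -0.061 4.091 1.912
vertex 0.293 4.646 1.406
endloop
endfacet
facet normal -0.197 0.980 -0.010
outer loop
vertex -0.519 4.482 1.34
vertex 0.293 4.646 1.406
vertex -0.056 4.568 0.656
endloop
endfacet
facet normal -0.685 0.618 -0.386
outer loop
vertex -0.519 4.482 1.34
vertex -0.056 4.568 0.656
vertex -0.625 3.964 0.699
endloop
endfacet
facet normal -0.989 0.141 0.050
outer loop
vertex -0.519 4.482 1.34
vertex -0.625 3.964 0.699
vertex -0.628 3.669 1.475
endloop
endfacet
facet normal 0.439 0.436 0.786
outer loop
vertex 0.293 4.646 1.406
vertex -0.061 4.091 1.912
vertex 0.685 3.936 1.581
endloop
endfacet
facet normal -0.352 -0.403 0.845
outer loop
vertex -0.061 4.091 1.912
vertex -0.628 3.669 1.475
vertex 0.116 3.332 1.624
endloop
endfacet
facet normal -0.837 -0.511 -0.197
outer loop
vertex -0.628 3.669 1.475
vertex -0.625 3.964 0.699
vertex -0.233 3.254 0.874
endloop
endfacet
facet normal -0.346 0.261 -0.901
outer loop
vertex -0.625 3.964 0.699
vertex -0.056 4.568 0.656
vertex 0.121 3.809 0.368
endloop
endfacet
facet normal 0.443 0.847 -0.294
outer loop
vertex -0.056 4.568 0.656
vertex 0.293 4.646 1.406
vertex 0.688 4.231 0.805
endloop
endfacet
facet normal 0.685 -0.618 0.386
outer loop
vertex 0.579 3.418 0.94
vertex 0.685 3.936 1.581
vertex 0.116 3.332 1.624
endloop
endfacet
facet normal 0.197 -0.980 0.010
outer loop
vertex 0.579 3.418 0.94
vertex 0.116 3.332 1.624
vertex -0.233 3.254 0.874
endloop
endfacet
facet normal 0.200 -0.727 -0.657
outer loop
vertex 0.579 3.418 0.94
vertex -0.233 3.254 0.874
vertex 0.121 3.809 0.368
endloop
endfacet
facet normal 0.689 -0.208 -0.694
outer loop
vertex 0.579 3.418 0.94
vertex 0.121 3.809 0.368
vertex 0.688 4.231 0.805
endloop
endfacet
facet normal 0.989 -0.141 -0.050
outer loop
vertex 0.579 3.418 0.94
vertex 0.688 4.231 0.805
vertex 0.685 3.936 1.581
endloop
endfacet
facet normal 0.346 -0.261 0.901
outer loop
vertex 0.116 3.332 1.624
vertex 0.685 3.936 1.581
vertex -0.061 4.091 1.912
endloop
endfacet
facet normal -0.443 -0.847 0.294
outer loop
vertex -0.233 3.254 0.874
vertex 0.116 3.332 1.624
vertex -0.628 3.669 1.475
endloop
endfacet
facet normal -0.439 -0.436 -0.786
outer loop
vertex 0.121 3.809 0.368
vertex -0.233 3.254 0.874
vertex -0.625 3.964 0.699
endloop
endfacet
facet normal 0.352 0.403 -0.845
outer loop
vertex 0.688 4.231 0.805
vertex 0.121 3.809 0.368
vertex -0.056 4.568 0.656
endloop
endfacet
facet normal 0.837 0.511 0.197
outer loop
vertex 0.685 3.936 1.581
vertex 0.688 4.231 0.805
vertex 0.293 4.646 1.406
endloop
endfacet

endsolid
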